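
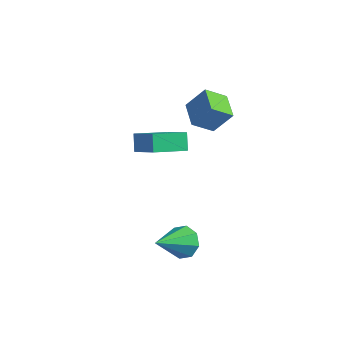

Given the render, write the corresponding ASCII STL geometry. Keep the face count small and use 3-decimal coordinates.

solid 
facet normal -0.494 -0.368 -0.788
outer loop
vertex -1.514 1.976 2.019
vertex -2.613 2.616 2.409
vertex -1.2 2.898 1.391
endloop
endfacet
facet normal 0.826 -0.481 -0.294
outer loop
vertex -0.547 3.384 2.431
vertex -1.514 1.976 2.019
vertex -1.2 2.898 1.391
endloop
endfacet
facet normal -0.494 -0.367 -0.788
outer loop
vertex -1.2 2.898 1.391
vertex -2.613 2.616 2.409
vertex -2.298 3.539 1.781
endloop
endfacet
facet normal 0.272 0.795 -0.542
outer loop
vertex -2.298 3.539 1.781
vertex -0.547 3.384 2.431
vertex -1.2 2.898 1.391
endloop
endfacet
facet normal -0.271 -0.796 0.542
outer loop
vertex -1.514 1.976 2.019
vertex -1.96 3.102 3.449
vertex -2.613 2.616 2.409
endloop
endfacet
facet normal 0.826 -0.481 -0.293
outer loop
vertex -0.862 2.461 3.059
vertex -1.514 1.976 2.019
vertex -0.547 3.384 2.431
endloop
endfacet
facet normal -0.272 -0.795 0.542
outer loop
vertex -0.862 2.461 3.059
vertex -1.96 3.102 3.449
vertex -1.514 1.976 2.019
endloop
endfacet
facet normal -0.826 0.482 0.293
outer loop
vertex -2.613 2.616 2.409
vertex -1.96 3.102 3.449
vertex -2.298 3.539 1.781
endloop
endfacet
facet normal 0.271 0.796 -0.541
outer loop
vertex -1.646 4.024 2.821
vertex -0.547 3.384 2.431
vertex -2.298 3.539 1.781
endloop
endfacet
facet normal -0.826 0.481 0.293
outer loop
vertex -2.298 3.539 1.781
vertex -1.96 3.102 3.449
vertex -1.646 4.024 2.821
endloop
endfacet
facet normal 0.494 0.368 0.788
outer loop
vertex -1.646 4.024 2.821
vertex -0.862 2.461 3.059
vertex -0.547 3.384 2.431
endloop
endfacet
facet normal 0.495 0.368 0.787
outer loop
vertex -1.96 3.102 3.449
vertex -0.862 2.461 3.059
vertex -1.646 4.024 2.821
endloop
endfacet
facet normal -0.886 0.078 -0.456
outer loop
vertex -4.22 1.149 0.503
vertex -3.874 2.722 0.099
vertex -3.831 0.857 -0.302
endloop
endfacet
facet normal -0.208 -0.947 0.243
outer loop
vertex -2.466 0.738 0.401
vertex -4.22 1.149 0.503
vertex -3.831 0.857 -0.302
endloop
endfacet
facet normal -0.887 0.078 -0.456
outer loop
vertex -3.831 0.857 -0.302
vertex -3.874 2.722 0.099
vertex -3.486 2.43 -0.706
endloop
endfacet
facet normal 0.414 -0.311 -0.856
outer loop
vertex -3.486 2.43 -0.706
vertex -2.466 0.738 0.401
vertex -3.831 0.857 -0.302
endloop
endfacet
facet normal -0.414 0.311 0.856
outer loop
vertex -4.22 1.149 0.503
vertex -2.509 2.603 0.802
vertex -3.874 2.722 0.099
endloop
endfacet
facet normal -0.208 -0.947 0.243
outer loop
vertex -2.854 1.03 1.206
vertex -4.22 1.149 0.503
vertex -2.466 0.738 0.401
endloop
endfacet
facet normal -0.413 0.311 0.856
outer loop
vertex -2.854 1.03 1.206
vertex -2.509 2.603 0.802
vertex -4.22 1.149 0.503
endloop
endfacet
facet normal 0.208 0.947 -0.243
outer loop
vertex -3.874 2.722 0.099
vertex -2.509 2.603 0.802
vertex -3.486 2.43 -0.706
endloop
endfacet
facet normal 0.413 -0.311 -0.856
outer loop
vertex -2.12 2.311 -0.003
vertex -2.466 0.738 0.401
vertex -3.486 2.43 -0.706
endloop
endfacet
facet normal 0.208 0.947 -0.243
outer loop
vertex -3.486 2.43 -0.706
vertex -2.509 2.603 0.802
vertex -2.12 2.311 -0.003
endloop
endfacet
facet normal 0.887 -0.078 0.456
outer loop
vertex -2.12 2.311 -0.003
vertex -2.854 1.03 1.206
vertex -2.466 0.738 0.401
endloop
endfacet
facet normal 0.886 -0.077 0.456
outer loop
vertex -2.509 2.603 0.802
vertex -2.854 1.03 1.206
vertex -2.12 2.311 -0.003
endloop
endfacet
facet normal -0.086 0.887 -0.455
outer loop
vertex 1.6 -0.739 -3.046
vertex 0.903 -0.597 -2.637
vertex 1.698 -0.449 -2.499
endloop
endfacet
facet normal 0.940 -0.342 0.013
outer loop
vertex 1.6 -0.739 -3.046
vertex 1.698 -0.449 -2.499
vertex 1.057 -2.183 -1.823
endloop
endfacet
facet normal -0.086 0.886 -0.455
outer loop
vertex 1.698 -0.449 -2.499
vertex 0.903 -0.597 -2.637
vertex 1.331 -0.245 -2.032
endloop
endfacet
facet normal 0.777 -0.042 0.629
outer loop
vertex 1.698 -0.449 -2.499
vertex 1.331 -0.245 -2.032
vertex 1.057 -2.183 -1.823
endloop
endfacet
facet normal -0.085 0.886 -0.455
outer loop
vertex 1.331 -0.245 -2.032
vertex 0.903 -0.597 -2.637
vertex 0.713 -0.247 -1.92
endloop
endfacet
facet normal 0.177 0.081 0.981
outer loop
vertex 1.331 -0.245 -2.032
vertex 0.713 -0.247 -1.92
vertex 1.057 -2.183 -1.823
endloop
endfacet
facet normal -0.085 0.886 -0.455
outer loop
vertex 0.713 -0.247 -1.92
vertex 0.903 -0.597 -2.637
vertex 0.207 -0.454 -2.228
endloop
endfacet
facet normal -0.505 -0.047 0.862
outer loop
vertex 0.713 -0.247 -1.92
vertex 0.207 -0.454 -2.228
vertex 1.057 -2.183 -1.823
endloop
endfacet
facet normal -0.085 0.886 -0.455
outer loop
vertex 0.207 -0.454 -2.228
vertex 0.903 -0.597 -2.637
vertex 0.109 -0.745 -2.776
endloop
endfacet
facet normal -0.873 -0.349 0.341
outer loop
vertex 0.207 -0.454 -2.228
vertex 0.109 -0.745 -2.776
vertex 1.057 -2.183 -1.823
endloop
endfacet
facet normal -0.085 0.886 -0.455
outer loop
vertex 0.109 -0.745 -2.776
vertex 0.903 -0.597 -2.637
vertex 0.476 -0.949 -3.242
endloop
endfacet
facet normal -0.709 -0.649 -0.274
outer loop
vertex 0.109 -0.745 -2.776
vertex 0.476 -0.949 -3.242
vertex 1.057 -2.183 -1.823
endloop
endfacet
facet normal -0.085 0.886 -0.455
outer loop
vertex 0.476 -0.949 -3.242
vertex 0.903 -0.597 -2.637
vertex 1.094 -0.947 -3.354
endloop
endfacet
facet normal -0.111 -0.772 -0.626
outer loop
vertex 0.476 -0.949 -3.242
vertex 1.094 -0.947 -3.354
vertex 1.057 -2.183 -1.823
endloop
endfacet
facet normal -0.087 0.886 -0.456
outer loop
vertex 1.094 -0.947 -3.354
vertex 0.903 -0.597 -2.637
vertex 1.6 -0.739 -3.046
endloop
endfacet
facet normal 0.573 -0.644 -0.506
outer loop
vertex 1.094 -0.947 -3.354
vertex 1.6 -0.739 -3.046
vertex 1.057 -2.183 -1.823
endloop
endfacet

endsolid


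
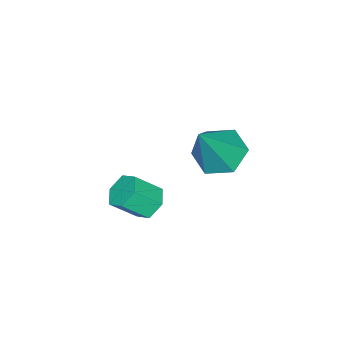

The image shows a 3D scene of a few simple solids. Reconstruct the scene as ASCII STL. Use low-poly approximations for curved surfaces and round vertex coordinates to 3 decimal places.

solid 
facet normal -0.552 0.055 -0.832
outer loop
vertex 2.08 1.651 2.337
vertex 1.59 0.859 2.609
vertex 1.277 1.738 2.875
endloop
endfacet
facet normal 0.299 0.906 0.301
outer loop
vertex 2.08 1.651 2.337
vertex 1.277 1.738 2.875
vertex 2.77 0.741 4.391
endloop
endfacet
facet normal -0.551 0.056 -0.833
outer loop
vertex 1.277 1.738 2.875
vertex 1.59 0.859 2.609
vertex 0.787 0.946 3.146
endloop
endfacet
facet normal -0.417 0.514 0.749
outer loop
vertex 1.277 1.738 2.875
vertex 0.787 0.946 3.146
vertex 2.77 0.741 4.391
endloop
endfacet
facet normal -0.551 0.054 -0.833
outer loop
vertex 0.787 0.946 3.146
vertex 1.59 0.859 2.609
vertex 1.101 0.067 2.881
endloop
endfacet
facet normal -0.515 -0.411 0.752
outer loop
vertex 0.787 0.946 3.146
vertex 1.101 0.067 2.881
vertex 2.77 0.741 4.391
endloop
endfacet
facet normal -0.551 0.055 -0.832
outer loop
vertex 1.101 0.067 2.881
vertex 1.59 0.859 2.609
vertex 1.903 -0.02 2.344
endloop
endfacet
facet normal 0.103 -0.946 0.308
outer loop
vertex 1.101 0.067 2.881
vertex 1.903 -0.02 2.344
vertex 2.77 0.741 4.391
endloop
endfacet
facet normal -0.551 0.055 -0.833
outer loop
vertex 1.903 -0.02 2.344
vertex 1.59 0.859 2.609
vertex 2.393 0.772 2.072
endloop
endfacet
facet normal 0.820 -0.555 -0.141
outer loop
vertex 1.903 -0.02 2.344
vertex 2.393 0.772 2.072
vertex 2.77 0.741 4.391
endloop
endfacet
facet normal -0.551 0.055 -0.833
outer loop
vertex 2.393 0.772 2.072
vertex 1.59 0.859 2.609
vertex 2.08 1.651 2.337
endloop
endfacet
facet normal 0.918 0.370 -0.144
outer loop
vertex 2.393 0.772 2.072
vertex 2.08 1.651 2.337
vertex 2.77 0.741 4.391
endloop
endfacet
facet normal -0.494 0.546 -0.676
outer loop
vertex 2.85 -1.522 -1.025
vertex 2.421 -1.289 -0.523
vertex 3.009 -0.94 -0.671
endloop
endfacet
facet normal 0.839 0.096 -0.535
outer loop
vertex 2.85 -1.522 -1.025
vertex 3.009 -0.94 -0.671
vertex 3.468 -2.204 -0.179
endloop
endfacet
facet normal 0.839 0.096 -0.535
outer loop
vertex 3.468 -2.204 -0.179
vertex 3.009 -0.94 -0.671
vertex 3.627 -1.621 0.175
endloop
endfacet
facet normal 0.495 -0.546 0.676
outer loop
vertex 3.468 -2.204 -0.179
vertex 3.627 -1.621 0.175
vertex 3.039 -1.971 0.323
endloop
endfacet
facet normal -0.494 0.546 -0.677
outer loop
vertex 3.009 -0.94 -0.671
vertex 2.421 -1.289 -0.523
vertex 2.58 -0.706 -0.169
endloop
endfacet
facet normal 0.617 0.769 0.169
outer loop
vertex 3.009 -0.94 -0.671
vertex 2.58 -0.706 -0.169
vertex 3.627 -1.621 0.175
endloop
endfacet
facet normal 0.616 0.769 0.170
outer loop
vertex 3.627 -1.621 0.175
vertex 2.58 -0.706 -0.169
vertex 3.198 -1.388 0.676
endloop
endfacet
facet normal 0.495 -0.545 0.677
outer loop
vertex 3.627 -1.621 0.175
vertex 3.198 -1.388 0.676
vertex 3.039 -1.971 0.323
endloop
endfacet
facet normal -0.495 0.546 -0.676
outer loop
vertex 2.58 -0.706 -0.169
vertex 2.421 -1.289 -0.523
vertex 1.992 -1.056 -0.021
endloop
endfacet
facet normal -0.223 0.673 0.706
outer loop
vertex 2.58 -0.706 -0.169
vertex 1.992 -1.056 -0.021
vertex 3.198 -1.388 0.676
endloop
endfacet
facet normal -0.222 0.673 0.705
outer loop
vertex 3.198 -1.388 0.676
vertex 1.992 -1.056 -0.021
vertex 2.61 -1.738 0.825
endloop
endfacet
facet normal 0.496 -0.545 0.676
outer loop
vertex 3.198 -1.388 0.676
vertex 2.61 -1.738 0.825
vertex 3.039 -1.971 0.323
endloop
endfacet
facet normal -0.495 0.546 -0.676
outer loop
vertex 1.992 -1.056 -0.021
vertex 2.421 -1.289 -0.523
vertex 1.833 -1.639 -0.375
endloop
endfacet
facet normal -0.839 -0.096 0.535
outer loop
vertex 1.992 -1.056 -0.021
vertex 1.833 -1.639 -0.375
vertex 2.61 -1.738 0.825
endloop
endfacet
facet normal -0.839 -0.096 0.535
outer loop
vertex 2.61 -1.738 0.825
vertex 1.833 -1.639 -0.375
vertex 2.451 -2.32 0.471
endloop
endfacet
facet normal 0.494 -0.546 0.676
outer loop
vertex 2.61 -1.738 0.825
vertex 2.451 -2.32 0.471
vertex 3.039 -1.971 0.323
endloop
endfacet
facet normal -0.495 0.545 -0.677
outer loop
vertex 1.833 -1.639 -0.375
vertex 2.421 -1.289 -0.523
vertex 2.262 -1.872 -0.876
endloop
endfacet
facet normal -0.616 -0.769 -0.169
outer loop
vertex 1.833 -1.639 -0.375
vertex 2.262 -1.872 -0.876
vertex 2.451 -2.32 0.471
endloop
endfacet
facet normal -0.617 -0.769 -0.169
outer loop
vertex 2.451 -2.32 0.471
vertex 2.262 -1.872 -0.876
vertex 2.88 -2.554 -0.031
endloop
endfacet
facet normal 0.494 -0.546 0.677
outer loop
vertex 2.451 -2.32 0.471
vertex 2.88 -2.554 -0.031
vertex 3.039 -1.971 0.323
endloop
endfacet
facet normal -0.496 0.545 -0.676
outer loop
vertex 2.262 -1.872 -0.876
vertex 2.421 -1.289 -0.523
vertex 2.85 -1.522 -1.025
endloop
endfacet
facet normal 0.222 -0.673 -0.706
outer loop
vertex 2.262 -1.872 -0.876
vertex 2.85 -1.522 -1.025
vertex 2.88 -2.554 -0.031
endloop
endfacet
facet normal 0.223 -0.673 -0.705
outer loop
vertex 2.88 -2.554 -0.031
vertex 2.85 -1.522 -1.025
vertex 3.468 -2.204 -0.179
endloop
endfacet
facet normal 0.495 -0.546 0.676
outer loop
vertex 2.88 -2.554 -0.031
vertex 3.468 -2.204 -0.179
vertex 3.039 -1.971 0.323
endloop
endfacet

endsolid


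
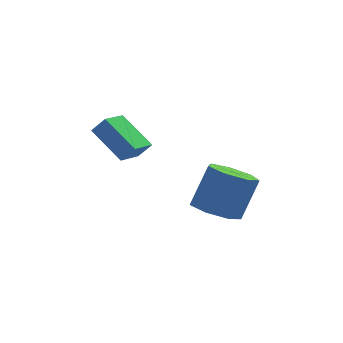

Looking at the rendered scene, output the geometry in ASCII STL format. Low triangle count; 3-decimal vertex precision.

solid 
facet normal -0.368 -0.304 -0.879
outer loop
vertex 3.997 0.072 -4.584
vertex 3.011 0.394 -4.283
vertex 3.776 0.957 -4.798
endloop
endfacet
facet normal 0.900 0.123 -0.419
outer loop
vertex 3.997 0.072 -4.584
vertex 3.776 0.957 -4.798
vertex 4.735 0.683 -2.817
endloop
endfacet
facet normal 0.900 0.123 -0.419
outer loop
vertex 4.735 0.683 -2.817
vertex 3.776 0.957 -4.798
vertex 4.514 1.568 -3.031
endloop
endfacet
facet normal 0.367 0.304 0.879
outer loop
vertex 4.735 0.683 -2.817
vertex 4.514 1.568 -3.031
vertex 3.749 1.006 -2.517
endloop
endfacet
facet normal -0.368 -0.304 -0.879
outer loop
vertex 3.776 0.957 -4.798
vertex 3.011 0.394 -4.283
vertex 2.979 1.419 -4.624
endloop
endfacet
facet normal 0.377 0.815 -0.439
outer loop
vertex 3.776 0.957 -4.798
vertex 2.979 1.419 -4.624
vertex 4.514 1.568 -3.031
endloop
endfacet
facet normal 0.377 0.815 -0.440
outer loop
vertex 4.514 1.568 -3.031
vertex 2.979 1.419 -4.624
vertex 3.717 2.03 -2.858
endloop
endfacet
facet normal 0.367 0.304 0.879
outer loop
vertex 4.514 1.568 -3.031
vertex 3.717 2.03 -2.858
vertex 3.749 1.006 -2.517
endloop
endfacet
facet normal -0.367 -0.304 -0.879
outer loop
vertex 2.979 1.419 -4.624
vertex 3.011 0.394 -4.283
vertex 2.206 1.109 -4.194
endloop
endfacet
facet normal -0.430 0.893 -0.129
outer loop
vertex 2.979 1.419 -4.624
vertex 2.206 1.109 -4.194
vertex 3.717 2.03 -2.858
endloop
endfacet
facet normal -0.430 0.893 -0.129
outer loop
vertex 3.717 2.03 -2.858
vertex 2.206 1.109 -4.194
vertex 2.944 1.72 -2.427
endloop
endfacet
facet normal 0.368 0.304 0.879
outer loop
vertex 3.717 2.03 -2.858
vertex 2.944 1.72 -2.427
vertex 3.749 1.006 -2.517
endloop
endfacet
facet normal -0.367 -0.304 -0.879
outer loop
vertex 2.206 1.109 -4.194
vertex 3.011 0.394 -4.283
vertex 2.039 0.261 -3.831
endloop
endfacet
facet normal -0.913 0.299 0.278
outer loop
vertex 2.206 1.109 -4.194
vertex 2.039 0.261 -3.831
vertex 2.944 1.72 -2.427
endloop
endfacet
facet normal -0.913 0.298 0.279
outer loop
vertex 2.944 1.72 -2.427
vertex 2.039 0.261 -3.831
vertex 2.778 0.872 -2.064
endloop
endfacet
facet normal 0.368 0.304 0.879
outer loop
vertex 2.944 1.72 -2.427
vertex 2.778 0.872 -2.064
vertex 3.749 1.006 -2.517
endloop
endfacet
facet normal -0.367 -0.304 -0.879
outer loop
vertex 2.039 0.261 -3.831
vertex 3.011 0.394 -4.283
vertex 2.604 -0.486 -3.809
endloop
endfacet
facet normal -0.708 -0.521 0.476
outer loop
vertex 2.039 0.261 -3.831
vertex 2.604 -0.486 -3.809
vertex 2.778 0.872 -2.064
endloop
endfacet
facet normal -0.708 -0.521 0.476
outer loop
vertex 2.778 0.872 -2.064
vertex 2.604 -0.486 -3.809
vertex 3.343 0.125 -2.042
endloop
endfacet
facet normal 0.368 0.304 0.879
outer loop
vertex 2.778 0.872 -2.064
vertex 3.343 0.125 -2.042
vertex 3.749 1.006 -2.517
endloop
endfacet
facet normal -0.367 -0.304 -0.879
outer loop
vertex 2.604 -0.486 -3.809
vertex 3.011 0.394 -4.283
vertex 3.475 -0.57 -4.144
endloop
endfacet
facet normal 0.030 -0.948 0.315
outer loop
vertex 2.604 -0.486 -3.809
vertex 3.475 -0.57 -4.144
vertex 3.343 0.125 -2.042
endloop
endfacet
facet normal 0.030 -0.948 0.315
outer loop
vertex 3.343 0.125 -2.042
vertex 3.475 -0.57 -4.144
vertex 4.214 0.041 -2.377
endloop
endfacet
facet normal 0.367 0.305 0.879
outer loop
vertex 3.343 0.125 -2.042
vertex 4.214 0.041 -2.377
vertex 3.749 1.006 -2.517
endloop
endfacet
facet normal -0.368 -0.304 -0.879
outer loop
vertex 3.475 -0.57 -4.144
vertex 3.011 0.394 -4.283
vertex 3.997 0.072 -4.584
endloop
endfacet
facet normal 0.745 -0.662 -0.083
outer loop
vertex 3.475 -0.57 -4.144
vertex 3.997 0.072 -4.584
vertex 4.214 0.041 -2.377
endloop
endfacet
facet normal 0.745 -0.661 -0.083
outer loop
vertex 4.214 0.041 -2.377
vertex 3.997 0.072 -4.584
vertex 4.735 0.683 -2.817
endloop
endfacet
facet normal 0.367 0.304 0.879
outer loop
vertex 4.214 0.041 -2.377
vertex 4.735 0.683 -2.817
vertex 3.749 1.006 -2.517
endloop
endfacet
facet normal -0.528 -0.797 0.293
outer loop
vertex -0.057 -0.6 -0.182
vertex -1.132 0.492 0.855
vertex -0.584 -0.493 -0.84
endloop
endfacet
facet normal 0.580 -0.590 -0.561
outer loop
vertex 0.092 0.528 -1.215
vertex -0.057 -0.6 -0.182
vertex -0.584 -0.493 -0.84
endloop
endfacet
facet normal -0.528 -0.797 0.293
outer loop
vertex -0.584 -0.493 -0.84
vertex -1.132 0.492 0.855
vertex -1.659 0.599 0.196
endloop
endfacet
facet normal -0.619 0.125 -0.775
outer loop
vertex -1.659 0.599 0.196
vertex 0.092 0.528 -1.215
vertex -0.584 -0.493 -0.84
endloop
endfacet
facet normal 0.620 -0.126 0.775
outer loop
vertex -0.057 -0.6 -0.182
vertex -0.456 1.513 0.48
vertex -1.132 0.492 0.855
endloop
endfacet
facet normal 0.581 -0.590 -0.561
outer loop
vertex 0.619 0.421 -0.556
vertex -0.057 -0.6 -0.182
vertex 0.092 0.528 -1.215
endloop
endfacet
facet normal 0.619 -0.126 0.775
outer loop
vertex 0.619 0.421 -0.556
vertex -0.456 1.513 0.48
vertex -0.057 -0.6 -0.182
endloop
endfacet
facet normal -0.581 0.590 0.560
outer loop
vertex -1.132 0.492 0.855
vertex -0.456 1.513 0.48
vertex -1.659 0.599 0.196
endloop
endfacet
facet normal -0.619 0.126 -0.775
outer loop
vertex -0.983 1.62 -0.178
vertex 0.092 0.528 -1.215
vertex -1.659 0.599 0.196
endloop
endfacet
facet normal -0.581 0.590 0.561
outer loop
vertex -1.659 0.599 0.196
vertex -0.456 1.513 0.48
vertex -0.983 1.62 -0.178
endloop
endfacet
facet normal 0.528 0.797 -0.293
outer loop
vertex -0.983 1.62 -0.178
vertex 0.619 0.421 -0.556
vertex 0.092 0.528 -1.215
endloop
endfacet
facet normal 0.528 0.797 -0.293
outer loop
vertex -0.456 1.513 0.48
vertex 0.619 0.421 -0.556
vertex -0.983 1.62 -0.178
endloop
endfacet

endsolid


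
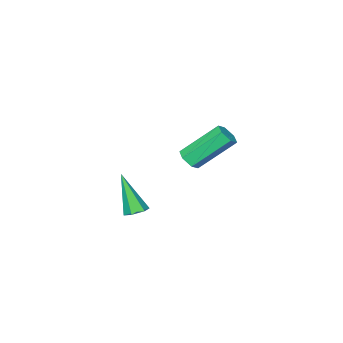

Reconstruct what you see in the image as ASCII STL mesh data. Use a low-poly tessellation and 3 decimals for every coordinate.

solid 
facet normal -0.022 0.476 -0.879
outer loop
vertex 3.348 0.991 -3.509
vertex 2.908 0.727 -3.641
vertex 2.873 1.191 -3.389
endloop
endfacet
facet normal 0.434 0.665 0.609
outer loop
vertex 3.348 0.991 -3.509
vertex 2.873 1.191 -3.389
vertex 2.952 -0.207 -1.919
endloop
endfacet
facet normal -0.022 0.476 -0.879
outer loop
vertex 2.873 1.191 -3.389
vertex 2.908 0.727 -3.641
vertex 2.433 0.927 -3.521
endloop
endfacet
facet normal -0.537 0.597 0.596
outer loop
vertex 2.873 1.191 -3.389
vertex 2.433 0.927 -3.521
vertex 2.952 -0.207 -1.919
endloop
endfacet
facet normal -0.021 0.477 -0.879
outer loop
vertex 2.433 0.927 -3.521
vertex 2.908 0.727 -3.641
vertex 2.468 0.462 -3.774
endloop
endfacet
facet normal -0.966 -0.175 0.189
outer loop
vertex 2.433 0.927 -3.521
vertex 2.468 0.462 -3.774
vertex 2.952 -0.207 -1.919
endloop
endfacet
facet normal -0.021 0.477 -0.879
outer loop
vertex 2.468 0.462 -3.774
vertex 2.908 0.727 -3.641
vertex 2.944 0.262 -3.894
endloop
endfacet
facet normal -0.423 -0.882 -0.208
outer loop
vertex 2.468 0.462 -3.774
vertex 2.944 0.262 -3.894
vertex 2.952 -0.207 -1.919
endloop
endfacet
facet normal -0.022 0.476 -0.879
outer loop
vertex 2.944 0.262 -3.894
vertex 2.908 0.727 -3.641
vertex 3.384 0.526 -3.762
endloop
endfacet
facet normal 0.547 -0.814 -0.196
outer loop
vertex 2.944 0.262 -3.894
vertex 3.384 0.526 -3.762
vertex 2.952 -0.207 -1.919
endloop
endfacet
facet normal -0.022 0.476 -0.879
outer loop
vertex 3.384 0.526 -3.762
vertex 2.908 0.727 -3.641
vertex 3.348 0.991 -3.509
endloop
endfacet
facet normal 0.976 -0.040 0.213
outer loop
vertex 3.384 0.526 -3.762
vertex 3.348 0.991 -3.509
vertex 2.952 -0.207 -1.919
endloop
endfacet
facet normal 0.617 -0.404 -0.675
outer loop
vertex -1.105 -1.505 -3.082
vertex -1.56 -1.649 -3.412
vertex -1.301 -1.134 -3.483
endloop
endfacet
facet normal 0.711 0.654 0.258
outer loop
vertex -1.105 -1.505 -3.082
vertex -1.301 -1.134 -3.483
vertex -2.445 -0.627 -1.618
endloop
endfacet
facet normal 0.710 0.655 0.257
outer loop
vertex -2.445 -0.627 -1.618
vertex -1.301 -1.134 -3.483
vertex -2.641 -0.257 -2.019
endloop
endfacet
facet normal -0.617 0.404 0.675
outer loop
vertex -2.445 -0.627 -1.618
vertex -2.641 -0.257 -2.019
vertex -2.9 -0.771 -1.948
endloop
endfacet
facet normal 0.618 -0.404 -0.675
outer loop
vertex -1.301 -1.134 -3.483
vertex -1.56 -1.649 -3.412
vertex -1.756 -1.279 -3.813
endloop
endfacet
facet normal 0.061 0.880 -0.471
outer loop
vertex -1.301 -1.134 -3.483
vertex -1.756 -1.279 -3.813
vertex -2.641 -0.257 -2.019
endloop
endfacet
facet normal 0.063 0.880 -0.470
outer loop
vertex -2.641 -0.257 -2.019
vertex -1.756 -1.279 -3.813
vertex -3.096 -0.401 -2.349
endloop
endfacet
facet normal -0.617 0.404 0.675
outer loop
vertex -2.641 -0.257 -2.019
vertex -3.096 -0.401 -2.349
vertex -2.9 -0.771 -1.948
endloop
endfacet
facet normal 0.617 -0.404 -0.675
outer loop
vertex -1.756 -1.279 -3.813
vertex -1.56 -1.649 -3.412
vertex -2.015 -1.793 -3.742
endloop
endfacet
facet normal -0.647 0.226 -0.728
outer loop
vertex -1.756 -1.279 -3.813
vertex -2.015 -1.793 -3.742
vertex -3.096 -0.401 -2.349
endloop
endfacet
facet normal -0.647 0.226 -0.728
outer loop
vertex -3.096 -0.401 -2.349
vertex -2.015 -1.793 -3.742
vertex -3.355 -0.915 -2.278
endloop
endfacet
facet normal -0.617 0.404 0.675
outer loop
vertex -3.096 -0.401 -2.349
vertex -3.355 -0.915 -2.278
vertex -2.9 -0.771 -1.948
endloop
endfacet
facet normal 0.617 -0.404 -0.675
outer loop
vertex -2.015 -1.793 -3.742
vertex -1.56 -1.649 -3.412
vertex -1.819 -2.163 -3.341
endloop
endfacet
facet normal -0.710 -0.655 -0.257
outer loop
vertex -2.015 -1.793 -3.742
vertex -1.819 -2.163 -3.341
vertex -3.355 -0.915 -2.278
endloop
endfacet
facet normal -0.711 -0.655 -0.258
outer loop
vertex -3.355 -0.915 -2.278
vertex -1.819 -2.163 -3.341
vertex -3.159 -1.286 -1.877
endloop
endfacet
facet normal -0.617 0.404 0.675
outer loop
vertex -3.355 -0.915 -2.278
vertex -3.159 -1.286 -1.877
vertex -2.9 -0.771 -1.948
endloop
endfacet
facet normal 0.617 -0.404 -0.675
outer loop
vertex -1.819 -2.163 -3.341
vertex -1.56 -1.649 -3.412
vertex -1.364 -2.019 -3.011
endloop
endfacet
facet normal -0.062 -0.880 0.470
outer loop
vertex -1.819 -2.163 -3.341
vertex -1.364 -2.019 -3.011
vertex -3.159 -1.286 -1.877
endloop
endfacet
facet normal -0.061 -0.880 0.471
outer loop
vertex -3.159 -1.286 -1.877
vertex -1.364 -2.019 -3.011
vertex -2.704 -1.141 -1.547
endloop
endfacet
facet normal -0.618 0.404 0.675
outer loop
vertex -3.159 -1.286 -1.877
vertex -2.704 -1.141 -1.547
vertex -2.9 -0.771 -1.948
endloop
endfacet
facet normal 0.617 -0.404 -0.675
outer loop
vertex -1.364 -2.019 -3.011
vertex -1.56 -1.649 -3.412
vertex -1.105 -1.505 -3.082
endloop
endfacet
facet normal 0.647 -0.226 0.728
outer loop
vertex -1.364 -2.019 -3.011
vertex -1.105 -1.505 -3.082
vertex -2.704 -1.141 -1.547
endloop
endfacet
facet normal 0.647 -0.226 0.728
outer loop
vertex -2.704 -1.141 -1.547
vertex -1.105 -1.505 -3.082
vertex -2.445 -0.627 -1.618
endloop
endfacet
facet normal -0.617 0.404 0.675
outer loop
vertex -2.704 -1.141 -1.547
vertex -2.445 -0.627 -1.618
vertex -2.9 -0.771 -1.948
endloop
endfacet

endsolid


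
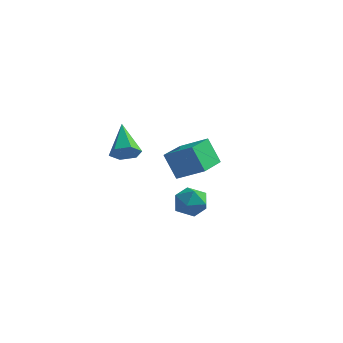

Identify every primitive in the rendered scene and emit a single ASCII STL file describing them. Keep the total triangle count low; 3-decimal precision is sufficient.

solid 
facet normal -0.925 -0.379 -0.014
outer loop
vertex 0.938 -2.164 1.825
vertex 1.268 -2.962 1.597
vertex 1.168 -2.75 2.459
endloop
endfacet
facet normal -0.875 0.153 0.459
outer loop
vertex 0.938 -2.164 1.825
vertex 1.168 -2.75 2.459
vertex 1.37 -1.885 2.556
endloop
endfacet
facet normal -0.664 0.740 0.110
outer loop
vertex 0.938 -2.164 1.825
vertex 1.37 -1.885 2.556
vertex 1.596 -1.563 1.753
endloop
endfacet
facet normal -0.584 0.570 -0.578
outer loop
vertex 0.938 -2.164 1.825
vertex 1.596 -1.563 1.753
vertex 1.533 -2.229 1.16
endloop
endfacet
facet normal -0.746 -0.121 -0.655
outer loop
vertex 0.938 -2.164 1.825
vertex 1.533 -2.229 1.16
vertex 1.268 -2.962 1.597
endloop
endfacet
facet normal -0.368 -0.018 0.930
outer loop
vertex 1.37 -1.885 2.556
vertex 1.168 -2.75 2.459
vertex 1.967 -2.511 2.78
endloop
endfacet
facet normal -0.449 -0.878 0.164
outer loop
vertex 1.168 -2.75 2.459
vertex 1.268 -2.962 1.597
vertex 1.904 -3.177 2.187
endloop
endfacet
facet normal -0.158 -0.463 -0.872
outer loop
vertex 1.268 -2.962 1.597
vertex 1.533 -2.229 1.16
vertex 2.13 -2.855 1.384
endloop
endfacet
facet normal 0.104 0.656 -0.748
outer loop
vertex 1.533 -2.229 1.16
vertex 1.596 -1.563 1.753
vertex 2.332 -1.99 1.481
endloop
endfacet
facet normal -0.025 0.930 0.366
outer loop
vertex 1.596 -1.563 1.753
vertex 1.37 -1.885 2.556
vertex 2.232 -1.778 2.343
endloop
endfacet
facet normal 0.584 -0.570 0.578
outer loop
vertex 2.562 -2.576 2.115
vertex 1.967 -2.511 2.78
vertex 1.904 -3.177 2.187
endloop
endfacet
facet normal 0.664 -0.740 -0.110
outer loop
vertex 2.562 -2.576 2.115
vertex 1.904 -3.177 2.187
vertex 2.13 -2.855 1.384
endloop
endfacet
facet normal 0.875 -0.153 -0.459
outer loop
vertex 2.562 -2.576 2.115
vertex 2.13 -2.855 1.384
vertex 2.332 -1.99 1.481
endloop
endfacet
facet normal 0.925 0.379 0.014
outer loop
vertex 2.562 -2.576 2.115
vertex 2.332 -1.99 1.481
vertex 2.232 -1.778 2.343
endloop
endfacet
facet normal 0.746 0.121 0.655
outer loop
vertex 2.562 -2.576 2.115
vertex 2.232 -1.778 2.343
vertex 1.967 -2.511 2.78
endloop
endfacet
facet normal -0.104 -0.656 0.748
outer loop
vertex 1.904 -3.177 2.187
vertex 1.967 -2.511 2.78
vertex 1.168 -2.75 2.459
endloop
endfacet
facet normal 0.025 -0.930 -0.366
outer loop
vertex 2.13 -2.855 1.384
vertex 1.904 -3.177 2.187
vertex 1.268 -2.962 1.597
endloop
endfacet
facet normal 0.368 0.018 -0.930
outer loop
vertex 2.332 -1.99 1.481
vertex 2.13 -2.855 1.384
vertex 1.533 -2.229 1.16
endloop
endfacet
facet normal 0.449 0.878 -0.164
outer loop
vertex 2.232 -1.778 2.343
vertex 2.332 -1.99 1.481
vertex 1.596 -1.563 1.753
endloop
endfacet
facet normal 0.158 0.463 0.872
outer loop
vertex 1.967 -2.511 2.78
vertex 2.232 -1.778 2.343
vertex 1.37 -1.885 2.556
endloop
endfacet
facet normal -0.486 0.130 0.864
outer loop
vertex -0.435 2.772 2.515
vertex -0.381 4.575 2.274
vertex -1.876 2.708 1.714
endloop
endfacet
facet normal -0.030 -0.991 0.133
outer loop
vertex -1.119 2.505 0.366
vertex -0.435 2.772 2.515
vertex -1.876 2.708 1.714
endloop
endfacet
facet normal -0.485 0.129 0.865
outer loop
vertex -1.876 2.708 1.714
vertex -0.381 4.575 2.274
vertex -1.823 4.511 1.474
endloop
endfacet
facet normal -0.874 -0.039 -0.485
outer loop
vertex -1.823 4.511 1.474
vertex -1.119 2.505 0.366
vertex -1.876 2.708 1.714
endloop
endfacet
facet normal 0.874 0.039 0.485
outer loop
vertex -0.435 2.772 2.515
vertex 0.376 4.372 0.926
vertex -0.381 4.575 2.274
endloop
endfacet
facet normal -0.030 -0.991 0.132
outer loop
vertex 0.323 2.569 1.166
vertex -0.435 2.772 2.515
vertex -1.119 2.505 0.366
endloop
endfacet
facet normal 0.874 0.039 0.485
outer loop
vertex 0.323 2.569 1.166
vertex 0.376 4.372 0.926
vertex -0.435 2.772 2.515
endloop
endfacet
facet normal 0.030 0.991 -0.133
outer loop
vertex -0.381 4.575 2.274
vertex 0.376 4.372 0.926
vertex -1.823 4.511 1.474
endloop
endfacet
facet normal -0.874 -0.039 -0.485
outer loop
vertex -1.065 4.308 0.125
vertex -1.119 2.505 0.366
vertex -1.823 4.511 1.474
endloop
endfacet
facet normal 0.030 0.991 -0.132
outer loop
vertex -1.823 4.511 1.474
vertex 0.376 4.372 0.926
vertex -1.065 4.308 0.125
endloop
endfacet
facet normal 0.485 -0.130 -0.865
outer loop
vertex -1.065 4.308 0.125
vertex 0.323 2.569 1.166
vertex -1.119 2.505 0.366
endloop
endfacet
facet normal 0.486 -0.129 -0.864
outer loop
vertex 0.376 4.372 0.926
vertex 0.323 2.569 1.166
vertex -1.065 4.308 0.125
endloop
endfacet
facet normal 0.428 -0.709 -0.561
outer loop
vertex -1.675 -0.116 3.374
vertex -2.376 -0.422 3.225
vertex -2.083 0.127 2.755
endloop
endfacet
facet normal 0.559 0.828 -0.044
outer loop
vertex -1.675 -0.116 3.374
vertex -2.083 0.127 2.755
vertex -3.224 0.982 4.335
endloop
endfacet
facet normal 0.428 -0.709 -0.561
outer loop
vertex -2.083 0.127 2.755
vertex -2.376 -0.422 3.225
vertex -2.784 -0.179 2.606
endloop
endfacet
facet normal -0.218 0.784 -0.582
outer loop
vertex -2.083 0.127 2.755
vertex -2.784 -0.179 2.606
vertex -3.224 0.982 4.335
endloop
endfacet
facet normal 0.428 -0.709 -0.560
outer loop
vertex -2.784 -0.179 2.606
vertex -2.376 -0.422 3.225
vertex -3.078 -0.728 3.076
endloop
endfacet
facet normal -0.916 0.185 -0.357
outer loop
vertex -2.784 -0.179 2.606
vertex -3.078 -0.728 3.076
vertex -3.224 0.982 4.335
endloop
endfacet
facet normal 0.428 -0.709 -0.560
outer loop
vertex -3.078 -0.728 3.076
vertex -2.376 -0.422 3.225
vertex -2.67 -0.971 3.695
endloop
endfacet
facet normal -0.836 -0.370 0.406
outer loop
vertex -3.078 -0.728 3.076
vertex -2.67 -0.971 3.695
vertex -3.224 0.982 4.335
endloop
endfacet
facet normal 0.428 -0.709 -0.560
outer loop
vertex -2.67 -0.971 3.695
vertex -2.376 -0.422 3.225
vertex -1.968 -0.665 3.844
endloop
endfacet
facet normal -0.058 -0.326 0.944
outer loop
vertex -2.67 -0.971 3.695
vertex -1.968 -0.665 3.844
vertex -3.224 0.982 4.335
endloop
endfacet
facet normal 0.428 -0.709 -0.561
outer loop
vertex -1.968 -0.665 3.844
vertex -2.376 -0.422 3.225
vertex -1.675 -0.116 3.374
endloop
endfacet
facet normal 0.640 0.274 0.718
outer loop
vertex -1.968 -0.665 3.844
vertex -1.675 -0.116 3.374
vertex -3.224 0.982 4.335
endloop
endfacet

endsolid


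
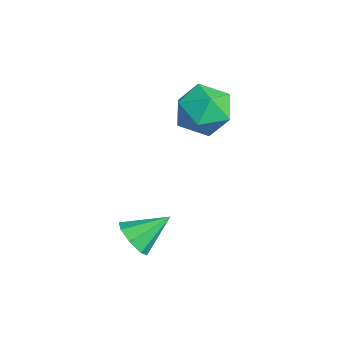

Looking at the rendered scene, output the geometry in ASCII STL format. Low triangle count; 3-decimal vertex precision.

solid 
facet normal -0.027 -0.841 -0.541
outer loop
vertex 1.849 -3.445 -3.125
vertex 1.32 -3.765 -2.602
vertex 1.261 -3.326 -3.281
endloop
endfacet
facet normal 0.296 0.821 -0.489
outer loop
vertex 1.849 -3.445 -3.125
vertex 1.261 -3.326 -3.281
vertex 1.36 -2.455 -1.758
endloop
endfacet
facet normal -0.026 -0.841 -0.541
outer loop
vertex 1.261 -3.326 -3.281
vertex 1.32 -3.765 -2.602
vertex 0.707 -3.465 -3.039
endloop
endfacet
facet normal -0.394 0.809 -0.437
outer loop
vertex 1.261 -3.326 -3.281
vertex 0.707 -3.465 -3.039
vertex 1.36 -2.455 -1.758
endloop
endfacet
facet normal -0.026 -0.841 -0.541
outer loop
vertex 0.707 -3.465 -3.039
vertex 1.32 -3.765 -2.602
vertex 0.512 -3.779 -2.542
endloop
endfacet
facet normal -0.844 0.536 0.008
outer loop
vertex 0.707 -3.465 -3.039
vertex 0.512 -3.779 -2.542
vertex 1.36 -2.455 -1.758
endloop
endfacet
facet normal -0.026 -0.840 -0.542
outer loop
vertex 0.512 -3.779 -2.542
vertex 1.32 -3.765 -2.602
vertex 0.79 -4.086 -2.08
endloop
endfacet
facet normal -0.794 0.162 0.586
outer loop
vertex 0.512 -3.779 -2.542
vertex 0.79 -4.086 -2.08
vertex 1.36 -2.455 -1.758
endloop
endfacet
facet normal -0.025 -0.840 -0.542
outer loop
vertex 0.79 -4.086 -2.08
vertex 1.32 -3.765 -2.602
vertex 1.378 -4.204 -1.924
endloop
endfacet
facet normal -0.273 -0.094 0.957
outer loop
vertex 0.79 -4.086 -2.08
vertex 1.378 -4.204 -1.924
vertex 1.36 -2.455 -1.758
endloop
endfacet
facet normal -0.027 -0.840 -0.542
outer loop
vertex 1.378 -4.204 -1.924
vertex 1.32 -3.765 -2.602
vertex 1.932 -4.066 -2.166
endloop
endfacet
facet normal 0.416 -0.082 0.906
outer loop
vertex 1.378 -4.204 -1.924
vertex 1.932 -4.066 -2.166
vertex 1.36 -2.455 -1.758
endloop
endfacet
facet normal -0.026 -0.840 -0.543
outer loop
vertex 1.932 -4.066 -2.166
vertex 1.32 -3.765 -2.602
vertex 2.127 -3.751 -2.663
endloop
endfacet
facet normal 0.867 0.191 0.461
outer loop
vertex 1.932 -4.066 -2.166
vertex 2.127 -3.751 -2.663
vertex 1.36 -2.455 -1.758
endloop
endfacet
facet normal -0.026 -0.841 -0.541
outer loop
vertex 2.127 -3.751 -2.663
vertex 1.32 -3.765 -2.602
vertex 1.849 -3.445 -3.125
endloop
endfacet
facet normal 0.817 0.565 -0.117
outer loop
vertex 2.127 -3.751 -2.663
vertex 1.849 -3.445 -3.125
vertex 1.36 -2.455 -1.758
endloop
endfacet
facet normal 0.587 0.570 -0.574
outer loop
vertex -2.036 0.16 -0.803
vertex -2.677 1.136 -0.489
vertex -1.716 0.807 0.167
endloop
endfacet
facet normal 0.948 0.009 -0.319
outer loop
vertex -2.036 0.16 -0.803
vertex -1.716 0.807 0.167
vertex -1.69 -0.401 0.211
endloop
endfacet
facet normal 0.613 -0.584 -0.532
outer loop
vertex -2.036 0.16 -0.803
vertex -1.69 -0.401 0.211
vertex -2.634 -0.819 -0.418
endloop
endfacet
facet normal 0.046 -0.390 -0.920
outer loop
vertex -2.036 0.16 -0.803
vertex -2.634 -0.819 -0.418
vertex -3.244 0.131 -0.851
endloop
endfacet
facet normal 0.030 0.324 -0.946
outer loop
vertex -2.036 0.16 -0.803
vertex -3.244 0.131 -0.851
vertex -2.677 1.136 -0.489
endloop
endfacet
facet normal 0.919 0.034 0.393
outer loop
vertex -1.69 -0.401 0.211
vertex -1.716 0.807 0.167
vertex -2.116 0.229 1.151
endloop
endfacet
facet normal 0.336 0.942 -0.020
outer loop
vertex -1.716 0.807 0.167
vertex -2.677 1.136 -0.489
vertex -2.726 1.179 0.718
endloop
endfacet
facet normal -0.566 0.543 -0.620
outer loop
vertex -2.677 1.136 -0.489
vertex -3.244 0.131 -0.851
vertex -3.67 0.761 0.089
endloop
endfacet
facet normal -0.541 -0.611 -0.579
outer loop
vertex -3.244 0.131 -0.851
vertex -2.634 -0.819 -0.418
vertex -3.644 -0.447 0.133
endloop
endfacet
facet normal 0.377 -0.925 0.048
outer loop
vertex -2.634 -0.819 -0.418
vertex -1.69 -0.401 0.211
vertex -2.683 -0.776 0.789
endloop
endfacet
facet normal -0.046 0.390 0.920
outer loop
vertex -3.324 0.2 1.103
vertex -2.116 0.229 1.151
vertex -2.726 1.179 0.718
endloop
endfacet
facet normal -0.613 0.584 0.532
outer loop
vertex -3.324 0.2 1.103
vertex -2.726 1.179 0.718
vertex -3.67 0.761 0.089
endloop
endfacet
facet normal -0.948 -0.009 0.319
outer loop
vertex -3.324 0.2 1.103
vertex -3.67 0.761 0.089
vertex -3.644 -0.447 0.133
endloop
endfacet
facet normal -0.587 -0.570 0.574
outer loop
vertex -3.324 0.2 1.103
vertex -3.644 -0.447 0.133
vertex -2.683 -0.776 0.789
endloop
endfacet
facet normal -0.030 -0.324 0.946
outer loop
vertex -3.324 0.2 1.103
vertex -2.683 -0.776 0.789
vertex -2.116 0.229 1.151
endloop
endfacet
facet normal 0.541 0.611 0.579
outer loop
vertex -2.726 1.179 0.718
vertex -2.116 0.229 1.151
vertex -1.716 0.807 0.167
endloop
endfacet
facet normal -0.377 0.925 -0.048
outer loop
vertex -3.67 0.761 0.089
vertex -2.726 1.179 0.718
vertex -2.677 1.136 -0.489
endloop
endfacet
facet normal -0.919 -0.034 -0.393
outer loop
vertex -3.644 -0.447 0.133
vertex -3.67 0.761 0.089
vertex -3.244 0.131 -0.851
endloop
endfacet
facet normal -0.336 -0.942 0.020
outer loop
vertex -2.683 -0.776 0.789
vertex -3.644 -0.447 0.133
vertex -2.634 -0.819 -0.418
endloop
endfacet
facet normal 0.566 -0.543 0.620
outer loop
vertex -2.116 0.229 1.151
vertex -2.683 -0.776 0.789
vertex -1.69 -0.401 0.211
endloop
endfacet

endsolid


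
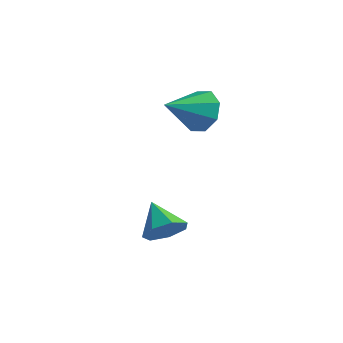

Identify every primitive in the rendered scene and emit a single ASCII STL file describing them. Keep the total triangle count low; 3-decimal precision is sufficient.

solid 
facet normal 0.738 -0.272 -0.618
outer loop
vertex 0.736 -0.673 0.266
vertex 0.332 -1.058 -0.047
vertex 0.465 -0.442 -0.159
endloop
endfacet
facet normal 0.067 0.894 0.443
outer loop
vertex 0.736 -0.673 0.266
vertex 0.465 -0.442 -0.159
vertex -0.472 -0.762 0.627
endloop
endfacet
facet normal 0.737 -0.272 -0.619
outer loop
vertex 0.465 -0.442 -0.159
vertex 0.332 -1.058 -0.047
vertex 0.093 -0.674 -0.5
endloop
endfacet
facet normal -0.426 0.893 -0.144
outer loop
vertex 0.465 -0.442 -0.159
vertex 0.093 -0.674 -0.5
vertex -0.472 -0.762 0.627
endloop
endfacet
facet normal 0.737 -0.272 -0.619
outer loop
vertex 0.093 -0.674 -0.5
vertex 0.332 -1.058 -0.047
vertex -0.099 -1.195 -0.5
endloop
endfacet
facet normal -0.858 0.316 -0.405
outer loop
vertex 0.093 -0.674 -0.5
vertex -0.099 -1.195 -0.5
vertex -0.472 -0.762 0.627
endloop
endfacet
facet normal 0.737 -0.271 -0.619
outer loop
vertex -0.099 -1.195 -0.5
vertex 0.332 -1.058 -0.047
vertex 0.034 -1.613 -0.159
endloop
endfacet
facet normal -0.903 -0.404 -0.144
outer loop
vertex -0.099 -1.195 -0.5
vertex 0.034 -1.613 -0.159
vertex -0.472 -0.762 0.627
endloop
endfacet
facet normal 0.737 -0.271 -0.619
outer loop
vertex 0.034 -1.613 -0.159
vertex 0.332 -1.058 -0.047
vertex 0.391 -1.613 0.266
endloop
endfacet
facet normal -0.528 -0.724 0.444
outer loop
vertex 0.034 -1.613 -0.159
vertex 0.391 -1.613 0.266
vertex -0.472 -0.762 0.627
endloop
endfacet
facet normal 0.738 -0.270 -0.618
outer loop
vertex 0.391 -1.613 0.266
vertex 0.332 -1.058 -0.047
vertex 0.703 -1.195 0.456
endloop
endfacet
facet normal -0.016 -0.404 0.915
outer loop
vertex 0.391 -1.613 0.266
vertex 0.703 -1.195 0.456
vertex -0.472 -0.762 0.627
endloop
endfacet
facet normal 0.738 -0.272 -0.618
outer loop
vertex 0.703 -1.195 0.456
vertex 0.332 -1.058 -0.047
vertex 0.736 -0.673 0.266
endloop
endfacet
facet normal 0.250 0.317 0.915
outer loop
vertex 0.703 -1.195 0.456
vertex 0.736 -0.673 0.266
vertex -0.472 -0.762 0.627
endloop
endfacet
facet normal 0.170 0.897 -0.408
outer loop
vertex -0.255 1.035 2.69
vertex -0.699 1.348 3.193
vertex 0.024 1.194 3.156
endloop
endfacet
facet normal 0.678 -0.717 -0.161
outer loop
vertex -0.255 1.035 2.69
vertex 0.024 1.194 3.156
vertex -0.921 0.172 3.727
endloop
endfacet
facet normal 0.170 0.897 -0.408
outer loop
vertex 0.024 1.194 3.156
vertex -0.699 1.348 3.193
vertex -0.12 1.443 3.644
endloop
endfacet
facet normal 0.766 -0.453 0.457
outer loop
vertex 0.024 1.194 3.156
vertex -0.12 1.443 3.644
vertex -0.921 0.172 3.727
endloop
endfacet
facet normal 0.170 0.897 -0.408
outer loop
vertex -0.12 1.443 3.644
vertex -0.699 1.348 3.193
vertex -0.603 1.636 3.867
endloop
endfacet
facet normal 0.358 -0.166 0.919
outer loop
vertex -0.12 1.443 3.644
vertex -0.603 1.636 3.867
vertex -0.921 0.172 3.727
endloop
endfacet
facet normal 0.170 0.897 -0.408
outer loop
vertex -0.603 1.636 3.867
vertex -0.699 1.348 3.193
vertex -1.142 1.66 3.695
endloop
endfacet
facet normal -0.305 -0.025 0.952
outer loop
vertex -0.603 1.636 3.867
vertex -1.142 1.66 3.695
vertex -0.921 0.172 3.727
endloop
endfacet
facet normal 0.170 0.897 -0.408
outer loop
vertex -1.142 1.66 3.695
vertex -0.699 1.348 3.193
vertex -1.422 1.501 3.229
endloop
endfacet
facet normal -0.834 -0.112 0.540
outer loop
vertex -1.142 1.66 3.695
vertex -1.422 1.501 3.229
vertex -0.921 0.172 3.727
endloop
endfacet
facet normal 0.170 0.897 -0.407
outer loop
vertex -1.422 1.501 3.229
vertex -0.699 1.348 3.193
vertex -1.277 1.252 2.741
endloop
endfacet
facet normal -0.922 -0.378 -0.081
outer loop
vertex -1.422 1.501 3.229
vertex -1.277 1.252 2.741
vertex -0.921 0.172 3.727
endloop
endfacet
facet normal 0.170 0.897 -0.408
outer loop
vertex -1.277 1.252 2.741
vertex -0.699 1.348 3.193
vertex -0.794 1.059 2.518
endloop
endfacet
facet normal -0.515 -0.664 -0.541
outer loop
vertex -1.277 1.252 2.741
vertex -0.794 1.059 2.518
vertex -0.921 0.172 3.727
endloop
endfacet
facet normal 0.170 0.897 -0.408
outer loop
vertex -0.794 1.059 2.518
vertex -0.699 1.348 3.193
vertex -0.255 1.035 2.69
endloop
endfacet
facet normal 0.148 -0.805 -0.575
outer loop
vertex -0.794 1.059 2.518
vertex -0.255 1.035 2.69
vertex -0.921 0.172 3.727
endloop
endfacet

endsolid


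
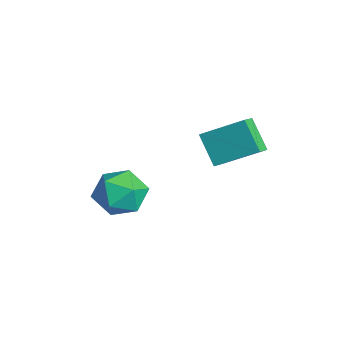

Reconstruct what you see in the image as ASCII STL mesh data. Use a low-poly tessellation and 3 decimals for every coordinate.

solid 
facet normal -0.349 0.888 -0.299
outer loop
vertex 0.018 -2.686 -2.616
vertex -0.785 -2.674 -1.643
vertex 0.369 -2.178 -1.516
endloop
endfacet
facet normal 0.336 0.809 -0.481
outer loop
vertex 0.018 -2.686 -2.616
vertex 0.369 -2.178 -1.516
vertex 1.177 -2.899 -2.164
endloop
endfacet
facet normal 0.390 0.228 -0.892
outer loop
vertex 0.018 -2.686 -2.616
vertex 1.177 -2.899 -2.164
vertex 0.522 -3.841 -2.691
endloop
endfacet
facet normal -0.261 -0.051 -0.964
outer loop
vertex 0.018 -2.686 -2.616
vertex 0.522 -3.841 -2.691
vertex -0.69 -3.701 -2.37
endloop
endfacet
facet normal -0.718 0.356 -0.597
outer loop
vertex 0.018 -2.686 -2.616
vertex -0.69 -3.701 -2.37
vertex -0.785 -2.674 -1.643
endloop
endfacet
facet normal 0.711 0.693 0.116
outer loop
vertex 1.177 -2.899 -2.164
vertex 0.369 -2.178 -1.516
vertex 1.09 -3.019 -0.91
endloop
endfacet
facet normal -0.398 0.821 0.410
outer loop
vertex 0.369 -2.178 -1.516
vertex -0.785 -2.674 -1.643
vertex -0.122 -2.879 -0.589
endloop
endfacet
facet normal -0.997 -0.040 -0.073
outer loop
vertex -0.785 -2.674 -1.643
vertex -0.69 -3.701 -2.37
vertex -0.777 -3.821 -1.116
endloop
endfacet
facet normal -0.257 -0.700 -0.666
outer loop
vertex -0.69 -3.701 -2.37
vertex 0.522 -3.841 -2.691
vertex 0.031 -4.542 -1.764
endloop
endfacet
facet normal 0.798 -0.247 -0.550
outer loop
vertex 0.522 -3.841 -2.691
vertex 1.177 -2.899 -2.164
vertex 1.185 -4.046 -1.637
endloop
endfacet
facet normal 0.261 0.051 0.964
outer loop
vertex 0.382 -4.034 -0.664
vertex 1.09 -3.019 -0.91
vertex -0.122 -2.879 -0.589
endloop
endfacet
facet normal -0.390 -0.228 0.892
outer loop
vertex 0.382 -4.034 -0.664
vertex -0.122 -2.879 -0.589
vertex -0.777 -3.821 -1.116
endloop
endfacet
facet normal -0.336 -0.809 0.481
outer loop
vertex 0.382 -4.034 -0.664
vertex -0.777 -3.821 -1.116
vertex 0.031 -4.542 -1.764
endloop
endfacet
facet normal 0.349 -0.888 0.299
outer loop
vertex 0.382 -4.034 -0.664
vertex 0.031 -4.542 -1.764
vertex 1.185 -4.046 -1.637
endloop
endfacet
facet normal 0.718 -0.356 0.597
outer loop
vertex 0.382 -4.034 -0.664
vertex 1.185 -4.046 -1.637
vertex 1.09 -3.019 -0.91
endloop
endfacet
facet normal 0.257 0.700 0.666
outer loop
vertex -0.122 -2.879 -0.589
vertex 1.09 -3.019 -0.91
vertex 0.369 -2.178 -1.516
endloop
endfacet
facet normal -0.798 0.247 0.550
outer loop
vertex -0.777 -3.821 -1.116
vertex -0.122 -2.879 -0.589
vertex -0.785 -2.674 -1.643
endloop
endfacet
facet normal -0.711 -0.693 -0.116
outer loop
vertex 0.031 -4.542 -1.764
vertex -0.777 -3.821 -1.116
vertex -0.69 -3.701 -2.37
endloop
endfacet
facet normal 0.398 -0.821 -0.410
outer loop
vertex 1.185 -4.046 -1.637
vertex 0.031 -4.542 -1.764
vertex 0.522 -3.841 -2.691
endloop
endfacet
facet normal 0.997 0.040 0.073
outer loop
vertex 1.09 -3.019 -0.91
vertex 1.185 -4.046 -1.637
vertex 1.177 -2.899 -2.164
endloop
endfacet
facet normal -0.648 -0.182 0.740
outer loop
vertex 2.415 -0.71 2.888
vertex 3.17 0.88 3.94
vertex 1.868 -0.214 2.531
endloop
endfacet
facet normal -0.368 -0.775 -0.513
outer loop
vertex 2.91 0.08 1.34
vertex 2.415 -0.71 2.888
vertex 1.868 -0.214 2.531
endloop
endfacet
facet normal -0.647 -0.183 0.740
outer loop
vertex 1.868 -0.214 2.531
vertex 3.17 0.88 3.94
vertex 2.622 1.376 3.583
endloop
endfacet
facet normal -0.668 0.604 -0.435
outer loop
vertex 2.622 1.376 3.583
vertex 2.91 0.08 1.34
vertex 1.868 -0.214 2.531
endloop
endfacet
facet normal 0.667 -0.605 0.435
outer loop
vertex 2.415 -0.71 2.888
vertex 4.212 1.174 2.749
vertex 3.17 0.88 3.94
endloop
endfacet
facet normal -0.368 -0.776 -0.513
outer loop
vertex 3.458 -0.416 1.697
vertex 2.415 -0.71 2.888
vertex 2.91 0.08 1.34
endloop
endfacet
facet normal 0.667 -0.604 0.435
outer loop
vertex 3.458 -0.416 1.697
vertex 4.212 1.174 2.749
vertex 2.415 -0.71 2.888
endloop
endfacet
facet normal 0.368 0.776 0.513
outer loop
vertex 3.17 0.88 3.94
vertex 4.212 1.174 2.749
vertex 2.622 1.376 3.583
endloop
endfacet
facet normal -0.667 0.605 -0.435
outer loop
vertex 3.665 1.67 2.392
vertex 2.91 0.08 1.34
vertex 2.622 1.376 3.583
endloop
endfacet
facet normal 0.368 0.775 0.513
outer loop
vertex 2.622 1.376 3.583
vertex 4.212 1.174 2.749
vertex 3.665 1.67 2.392
endloop
endfacet
facet normal 0.647 0.182 -0.740
outer loop
vertex 3.665 1.67 2.392
vertex 3.458 -0.416 1.697
vertex 2.91 0.08 1.34
endloop
endfacet
facet normal 0.648 0.182 -0.740
outer loop
vertex 4.212 1.174 2.749
vertex 3.458 -0.416 1.697
vertex 3.665 1.67 2.392
endloop
endfacet

endsolid


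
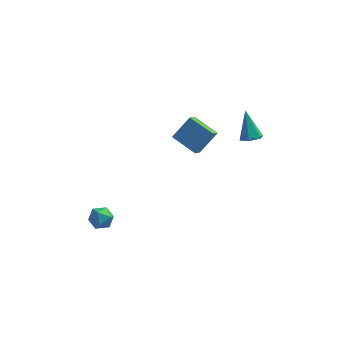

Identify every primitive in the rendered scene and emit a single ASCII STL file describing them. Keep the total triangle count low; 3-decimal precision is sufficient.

solid 
facet normal -0.812 0.476 0.337
outer loop
vertex -0.069 -2.071 3.62
vertex 0.791 -1.373 4.704
vertex 0.11 -1.324 2.996
endloop
endfacet
facet normal -0.555 -0.451 -0.699
outer loop
vertex 1.409 -2.087 2.456
vertex -0.069 -2.071 3.62
vertex 0.11 -1.324 2.996
endloop
endfacet
facet normal -0.811 0.477 0.337
outer loop
vertex 0.11 -1.324 2.996
vertex 0.791 -1.373 4.704
vertex 0.971 -0.626 4.08
endloop
endfacet
facet normal 0.181 0.755 -0.630
outer loop
vertex 0.971 -0.626 4.08
vertex 1.409 -2.087 2.456
vertex 0.11 -1.324 2.996
endloop
endfacet
facet normal -0.182 -0.755 0.630
outer loop
vertex -0.069 -2.071 3.62
vertex 2.09 -2.136 4.164
vertex 0.791 -1.373 4.704
endloop
endfacet
facet normal -0.555 -0.450 -0.699
outer loop
vertex 1.229 -2.834 3.08
vertex -0.069 -2.071 3.62
vertex 1.409 -2.087 2.456
endloop
endfacet
facet normal -0.182 -0.755 0.630
outer loop
vertex 1.229 -2.834 3.08
vertex 2.09 -2.136 4.164
vertex -0.069 -2.071 3.62
endloop
endfacet
facet normal 0.555 0.450 0.699
outer loop
vertex 0.791 -1.373 4.704
vertex 2.09 -2.136 4.164
vertex 0.971 -0.626 4.08
endloop
endfacet
facet normal 0.182 0.755 -0.630
outer loop
vertex 2.269 -1.389 3.54
vertex 1.409 -2.087 2.456
vertex 0.971 -0.626 4.08
endloop
endfacet
facet normal 0.556 0.451 0.699
outer loop
vertex 0.971 -0.626 4.08
vertex 2.09 -2.136 4.164
vertex 2.269 -1.389 3.54
endloop
endfacet
facet normal 0.812 -0.477 -0.337
outer loop
vertex 2.269 -1.389 3.54
vertex 1.229 -2.834 3.08
vertex 1.409 -2.087 2.456
endloop
endfacet
facet normal 0.812 -0.477 -0.338
outer loop
vertex 2.09 -2.136 4.164
vertex 1.229 -2.834 3.08
vertex 2.269 -1.389 3.54
endloop
endfacet
facet normal -0.631 0.771 -0.085
outer loop
vertex -3.725 -3.183 -2.255
vertex -4.274 -3.659 -2.502
vertex -4.199 -3.515 -1.752
endloop
endfacet
facet normal -0.157 0.886 0.437
outer loop
vertex -3.725 -3.183 -2.255
vertex -4.199 -3.515 -1.752
vertex -3.45 -3.46 -1.594
endloop
endfacet
facet normal 0.496 0.855 0.152
outer loop
vertex -3.725 -3.183 -2.255
vertex -3.45 -3.46 -1.594
vertex -3.062 -3.569 -2.247
endloop
endfacet
facet normal 0.427 0.721 -0.546
outer loop
vertex -3.725 -3.183 -2.255
vertex -3.062 -3.569 -2.247
vertex -3.57 -3.693 -2.808
endloop
endfacet
facet normal -0.269 0.669 -0.693
outer loop
vertex -3.725 -3.183 -2.255
vertex -3.57 -3.693 -2.808
vertex -4.274 -3.659 -2.502
endloop
endfacet
facet normal -0.218 0.356 0.909
outer loop
vertex -3.45 -3.46 -1.594
vertex -4.199 -3.515 -1.752
vertex -3.83 -4.107 -1.432
endloop
endfacet
facet normal -0.983 0.169 0.066
outer loop
vertex -4.199 -3.515 -1.752
vertex -4.274 -3.659 -2.502
vertex -4.338 -4.231 -1.993
endloop
endfacet
facet normal -0.398 0.004 -0.917
outer loop
vertex -4.274 -3.659 -2.502
vertex -3.57 -3.693 -2.808
vertex -3.95 -4.34 -2.646
endloop
endfacet
facet normal 0.729 0.087 -0.679
outer loop
vertex -3.57 -3.693 -2.808
vertex -3.062 -3.569 -2.247
vertex -3.201 -4.285 -2.488
endloop
endfacet
facet normal 0.840 0.305 0.448
outer loop
vertex -3.062 -3.569 -2.247
vertex -3.45 -3.46 -1.594
vertex -3.126 -4.141 -1.738
endloop
endfacet
facet normal -0.427 -0.721 0.546
outer loop
vertex -3.675 -4.617 -1.985
vertex -3.83 -4.107 -1.432
vertex -4.338 -4.231 -1.993
endloop
endfacet
facet normal -0.496 -0.855 -0.152
outer loop
vertex -3.675 -4.617 -1.985
vertex -4.338 -4.231 -1.993
vertex -3.95 -4.34 -2.646
endloop
endfacet
facet normal 0.157 -0.886 -0.437
outer loop
vertex -3.675 -4.617 -1.985
vertex -3.95 -4.34 -2.646
vertex -3.201 -4.285 -2.488
endloop
endfacet
facet normal 0.631 -0.771 0.085
outer loop
vertex -3.675 -4.617 -1.985
vertex -3.201 -4.285 -2.488
vertex -3.126 -4.141 -1.738
endloop
endfacet
facet normal 0.269 -0.669 0.693
outer loop
vertex -3.675 -4.617 -1.985
vertex -3.126 -4.141 -1.738
vertex -3.83 -4.107 -1.432
endloop
endfacet
facet normal -0.729 -0.087 0.679
outer loop
vertex -4.338 -4.231 -1.993
vertex -3.83 -4.107 -1.432
vertex -4.199 -3.515 -1.752
endloop
endfacet
facet normal -0.840 -0.305 -0.448
outer loop
vertex -3.95 -4.34 -2.646
vertex -4.338 -4.231 -1.993
vertex -4.274 -3.659 -2.502
endloop
endfacet
facet normal 0.218 -0.356 -0.909
outer loop
vertex -3.201 -4.285 -2.488
vertex -3.95 -4.34 -2.646
vertex -3.57 -3.693 -2.808
endloop
endfacet
facet normal 0.983 -0.169 -0.066
outer loop
vertex -3.126 -4.141 -1.738
vertex -3.201 -4.285 -2.488
vertex -3.062 -3.569 -2.247
endloop
endfacet
facet normal 0.398 -0.004 0.917
outer loop
vertex -3.83 -4.107 -1.432
vertex -3.126 -4.141 -1.738
vertex -3.45 -3.46 -1.594
endloop
endfacet
facet normal 0.224 -0.478 -0.849
outer loop
vertex 4.526 -0.571 2.506
vertex 4.005 -0.277 2.203
vertex 4.607 0.017 2.196
endloop
endfacet
facet normal 0.854 0.146 0.499
outer loop
vertex 4.526 -0.571 2.506
vertex 4.607 0.017 2.196
vertex 3.595 0.597 3.757
endloop
endfacet
facet normal 0.224 -0.478 -0.849
outer loop
vertex 4.607 0.017 2.196
vertex 4.005 -0.277 2.203
vertex 4.086 0.311 1.893
endloop
endfacet
facet normal 0.493 0.870 -0.004
outer loop
vertex 4.607 0.017 2.196
vertex 4.086 0.311 1.893
vertex 3.595 0.597 3.757
endloop
endfacet
facet normal 0.225 -0.478 -0.849
outer loop
vertex 4.086 0.311 1.893
vertex 4.005 -0.277 2.203
vertex 3.485 0.016 1.9
endloop
endfacet
facet normal -0.429 0.869 -0.246
outer loop
vertex 4.086 0.311 1.893
vertex 3.485 0.016 1.9
vertex 3.595 0.597 3.757
endloop
endfacet
facet normal 0.225 -0.479 -0.849
outer loop
vertex 3.485 0.016 1.9
vertex 4.005 -0.277 2.203
vertex 3.403 -0.572 2.21
endloop
endfacet
facet normal -0.989 0.145 0.013
outer loop
vertex 3.485 0.016 1.9
vertex 3.403 -0.572 2.21
vertex 3.595 0.597 3.757
endloop
endfacet
facet normal 0.224 -0.478 -0.849
outer loop
vertex 3.403 -0.572 2.21
vertex 4.005 -0.277 2.203
vertex 3.924 -0.866 2.513
endloop
endfacet
facet normal -0.629 -0.581 0.517
outer loop
vertex 3.403 -0.572 2.21
vertex 3.924 -0.866 2.513
vertex 3.595 0.597 3.757
endloop
endfacet
facet normal 0.224 -0.478 -0.849
outer loop
vertex 3.924 -0.866 2.513
vertex 4.005 -0.277 2.203
vertex 4.526 -0.571 2.506
endloop
endfacet
facet normal 0.293 -0.580 0.760
outer loop
vertex 3.924 -0.866 2.513
vertex 4.526 -0.571 2.506
vertex 3.595 0.597 3.757
endloop
endfacet

endsolid


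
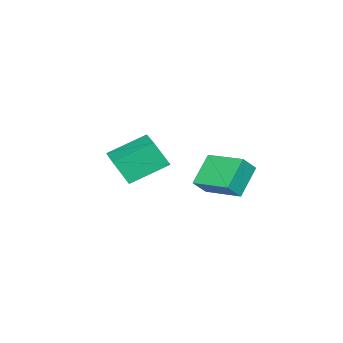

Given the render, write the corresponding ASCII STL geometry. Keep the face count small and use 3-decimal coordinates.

solid 
facet normal -0.671 0.220 -0.708
outer loop
vertex -2.323 -1.64 0.974
vertex -2.099 -0.186 1.214
vertex -1.357 -1.638 0.06
endloop
endfacet
facet normal -0.150 -0.975 -0.161
outer loop
vertex -0.821 -1.814 0.626
vertex -2.323 -1.64 0.974
vertex -1.357 -1.638 0.06
endloop
endfacet
facet normal -0.671 0.220 -0.708
outer loop
vertex -1.357 -1.638 0.06
vertex -2.099 -0.186 1.214
vertex -1.134 -0.184 0.3
endloop
endfacet
facet normal 0.726 0.002 -0.687
outer loop
vertex -1.134 -0.184 0.3
vertex -0.821 -1.814 0.626
vertex -1.357 -1.638 0.06
endloop
endfacet
facet normal -0.726 -0.002 0.687
outer loop
vertex -2.323 -1.64 0.974
vertex -1.563 -0.362 1.78
vertex -2.099 -0.186 1.214
endloop
endfacet
facet normal -0.150 -0.975 -0.161
outer loop
vertex -1.786 -1.816 1.54
vertex -2.323 -1.64 0.974
vertex -0.821 -1.814 0.626
endloop
endfacet
facet normal -0.726 -0.002 0.688
outer loop
vertex -1.786 -1.816 1.54
vertex -1.563 -0.362 1.78
vertex -2.323 -1.64 0.974
endloop
endfacet
facet normal 0.150 0.975 0.161
outer loop
vertex -2.099 -0.186 1.214
vertex -1.563 -0.362 1.78
vertex -1.134 -0.184 0.3
endloop
endfacet
facet normal 0.726 0.002 -0.688
outer loop
vertex -0.597 -0.36 0.866
vertex -0.821 -1.814 0.626
vertex -1.134 -0.184 0.3
endloop
endfacet
facet normal 0.150 0.975 0.161
outer loop
vertex -1.134 -0.184 0.3
vertex -1.563 -0.362 1.78
vertex -0.597 -0.36 0.866
endloop
endfacet
facet normal 0.671 -0.220 0.708
outer loop
vertex -0.597 -0.36 0.866
vertex -1.786 -1.816 1.54
vertex -0.821 -1.814 0.626
endloop
endfacet
facet normal 0.671 -0.220 0.708
outer loop
vertex -1.563 -0.362 1.78
vertex -1.786 -1.816 1.54
vertex -0.597 -0.36 0.866
endloop
endfacet
facet normal -0.734 -0.658 -0.170
outer loop
vertex 1.986 -3.264 2.702
vertex 1.031 -2.374 3.378
vertex 1.776 -2.793 1.787
endloop
endfacet
facet normal 0.649 -0.605 -0.461
outer loop
vertex 2.789 -1.886 2.022
vertex 1.986 -3.264 2.702
vertex 1.776 -2.793 1.787
endloop
endfacet
facet normal -0.734 -0.658 -0.170
outer loop
vertex 1.776 -2.793 1.787
vertex 1.031 -2.374 3.378
vertex 0.822 -1.904 2.463
endloop
endfacet
facet normal -0.199 0.448 -0.871
outer loop
vertex 0.822 -1.904 2.463
vertex 2.789 -1.886 2.022
vertex 1.776 -2.793 1.787
endloop
endfacet
facet normal 0.199 -0.448 0.871
outer loop
vertex 1.986 -3.264 2.702
vertex 2.044 -1.467 3.613
vertex 1.031 -2.374 3.378
endloop
endfacet
facet normal 0.650 -0.605 -0.459
outer loop
vertex 2.998 -2.356 2.937
vertex 1.986 -3.264 2.702
vertex 2.789 -1.886 2.022
endloop
endfacet
facet normal 0.200 -0.448 0.871
outer loop
vertex 2.998 -2.356 2.937
vertex 2.044 -1.467 3.613
vertex 1.986 -3.264 2.702
endloop
endfacet
facet normal -0.649 0.606 0.460
outer loop
vertex 1.031 -2.374 3.378
vertex 2.044 -1.467 3.613
vertex 0.822 -1.904 2.463
endloop
endfacet
facet normal -0.199 0.448 -0.872
outer loop
vertex 1.834 -0.996 2.698
vertex 2.789 -1.886 2.022
vertex 0.822 -1.904 2.463
endloop
endfacet
facet normal -0.650 0.605 0.460
outer loop
vertex 0.822 -1.904 2.463
vertex 2.044 -1.467 3.613
vertex 1.834 -0.996 2.698
endloop
endfacet
facet normal 0.734 0.658 0.170
outer loop
vertex 1.834 -0.996 2.698
vertex 2.998 -2.356 2.937
vertex 2.789 -1.886 2.022
endloop
endfacet
facet normal 0.734 0.658 0.170
outer loop
vertex 2.044 -1.467 3.613
vertex 2.998 -2.356 2.937
vertex 1.834 -0.996 2.698
endloop
endfacet

endsolid


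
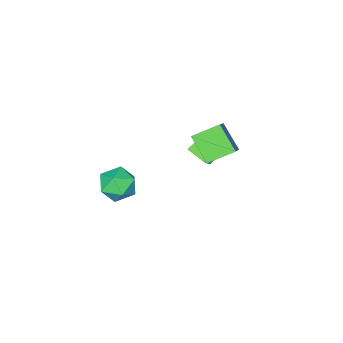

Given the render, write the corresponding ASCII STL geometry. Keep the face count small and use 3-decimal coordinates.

solid 
facet normal -0.611 -0.475 -0.633
outer loop
vertex -2.051 0.708 2.597
vertex -3.31 1.434 3.267
vertex -1.896 2.036 1.452
endloop
endfacet
facet normal 0.787 -0.453 -0.419
outer loop
vertex -0.93 2.786 2.453
vertex -2.051 0.708 2.597
vertex -1.896 2.036 1.452
endloop
endfacet
facet normal -0.611 -0.475 -0.633
outer loop
vertex -1.896 2.036 1.452
vertex -3.31 1.434 3.267
vertex -3.154 2.761 2.122
endloop
endfacet
facet normal 0.088 0.754 -0.650
outer loop
vertex -3.154 2.761 2.122
vertex -0.93 2.786 2.453
vertex -1.896 2.036 1.452
endloop
endfacet
facet normal -0.089 -0.754 0.651
outer loop
vertex -2.051 0.708 2.597
vertex -2.344 2.184 4.268
vertex -3.31 1.434 3.267
endloop
endfacet
facet normal 0.787 -0.454 -0.418
outer loop
vertex -1.086 1.459 3.598
vertex -2.051 0.708 2.597
vertex -0.93 2.786 2.453
endloop
endfacet
facet normal -0.088 -0.754 0.651
outer loop
vertex -1.086 1.459 3.598
vertex -2.344 2.184 4.268
vertex -2.051 0.708 2.597
endloop
endfacet
facet normal -0.786 0.454 0.419
outer loop
vertex -3.31 1.434 3.267
vertex -2.344 2.184 4.268
vertex -3.154 2.761 2.122
endloop
endfacet
facet normal 0.088 0.754 -0.651
outer loop
vertex -2.189 3.512 3.123
vertex -0.93 2.786 2.453
vertex -3.154 2.761 2.122
endloop
endfacet
facet normal -0.787 0.453 0.419
outer loop
vertex -3.154 2.761 2.122
vertex -2.344 2.184 4.268
vertex -2.189 3.512 3.123
endloop
endfacet
facet normal 0.611 0.475 0.634
outer loop
vertex -2.189 3.512 3.123
vertex -1.086 1.459 3.598
vertex -0.93 2.786 2.453
endloop
endfacet
facet normal 0.611 0.475 0.633
outer loop
vertex -2.344 2.184 4.268
vertex -1.086 1.459 3.598
vertex -2.189 3.512 3.123
endloop
endfacet
facet normal -0.775 0.631 0.023
outer loop
vertex 2.716 1.578 1.45
vertex 2.092 0.796 1.891
vertex 2.661 1.471 2.536
endloop
endfacet
facet normal -0.158 0.983 0.089
outer loop
vertex 2.716 1.578 1.45
vertex 2.661 1.471 2.536
vertex 3.622 1.669 2.054
endloop
endfacet
facet normal 0.240 0.840 -0.486
outer loop
vertex 2.716 1.578 1.45
vertex 3.622 1.669 2.054
vertex 3.647 1.116 1.111
endloop
endfacet
facet normal -0.131 0.401 -0.907
outer loop
vertex 2.716 1.578 1.45
vertex 3.647 1.116 1.111
vertex 2.701 0.577 1.01
endloop
endfacet
facet normal -0.759 0.272 -0.592
outer loop
vertex 2.716 1.578 1.45
vertex 2.701 0.577 1.01
vertex 2.092 0.796 1.891
endloop
endfacet
facet normal 0.182 0.728 0.661
outer loop
vertex 3.622 1.669 2.054
vertex 2.661 1.471 2.536
vertex 3.559 0.943 2.87
endloop
endfacet
facet normal -0.817 0.158 0.555
outer loop
vertex 2.661 1.471 2.536
vertex 2.092 0.796 1.891
vertex 2.613 0.404 2.769
endloop
endfacet
facet normal -0.790 -0.426 -0.440
outer loop
vertex 2.092 0.796 1.891
vertex 2.701 0.577 1.01
vertex 2.638 -0.149 1.826
endloop
endfacet
facet normal 0.225 -0.218 -0.950
outer loop
vertex 2.701 0.577 1.01
vertex 3.647 1.116 1.111
vertex 3.599 0.049 1.344
endloop
endfacet
facet normal 0.826 0.496 -0.269
outer loop
vertex 3.647 1.116 1.111
vertex 3.622 1.669 2.054
vertex 4.168 0.724 1.989
endloop
endfacet
facet normal 0.131 -0.401 0.907
outer loop
vertex 3.544 -0.058 2.43
vertex 3.559 0.943 2.87
vertex 2.613 0.404 2.769
endloop
endfacet
facet normal -0.240 -0.840 0.486
outer loop
vertex 3.544 -0.058 2.43
vertex 2.613 0.404 2.769
vertex 2.638 -0.149 1.826
endloop
endfacet
facet normal 0.158 -0.983 -0.089
outer loop
vertex 3.544 -0.058 2.43
vertex 2.638 -0.149 1.826
vertex 3.599 0.049 1.344
endloop
endfacet
facet normal 0.775 -0.631 -0.023
outer loop
vertex 3.544 -0.058 2.43
vertex 3.599 0.049 1.344
vertex 4.168 0.724 1.989
endloop
endfacet
facet normal 0.759 -0.272 0.592
outer loop
vertex 3.544 -0.058 2.43
vertex 4.168 0.724 1.989
vertex 3.559 0.943 2.87
endloop
endfacet
facet normal -0.225 0.218 0.950
outer loop
vertex 2.613 0.404 2.769
vertex 3.559 0.943 2.87
vertex 2.661 1.471 2.536
endloop
endfacet
facet normal -0.826 -0.496 0.269
outer loop
vertex 2.638 -0.149 1.826
vertex 2.613 0.404 2.769
vertex 2.092 0.796 1.891
endloop
endfacet
facet normal -0.182 -0.728 -0.661
outer loop
vertex 3.599 0.049 1.344
vertex 2.638 -0.149 1.826
vertex 2.701 0.577 1.01
endloop
endfacet
facet normal 0.817 -0.158 -0.555
outer loop
vertex 4.168 0.724 1.989
vertex 3.599 0.049 1.344
vertex 3.647 1.116 1.111
endloop
endfacet
facet normal 0.790 0.426 0.440
outer loop
vertex 3.559 0.943 2.87
vertex 4.168 0.724 1.989
vertex 3.622 1.669 2.054
endloop
endfacet
facet normal -0.803 0.100 0.588
outer loop
vertex -3.14 0.251 1.738
vertex -3.309 1.362 1.319
vertex -4.003 -0.291 0.651
endloop
endfacet
facet normal 0.141 -0.926 0.350
outer loop
vertex -2.951 -0.422 -0.119
vertex -3.14 0.251 1.738
vertex -4.003 -0.291 0.651
endloop
endfacet
facet normal -0.803 0.100 0.587
outer loop
vertex -4.003 -0.291 0.651
vertex -3.309 1.362 1.319
vertex -4.172 0.821 0.231
endloop
endfacet
facet normal -0.579 -0.364 -0.730
outer loop
vertex -4.172 0.821 0.231
vertex -2.951 -0.422 -0.119
vertex -4.003 -0.291 0.651
endloop
endfacet
facet normal 0.579 0.363 0.730
outer loop
vertex -3.14 0.251 1.738
vertex -2.257 1.231 0.549
vertex -3.309 1.362 1.319
endloop
endfacet
facet normal 0.140 -0.926 0.350
outer loop
vertex -2.088 0.119 0.969
vertex -3.14 0.251 1.738
vertex -2.951 -0.422 -0.119
endloop
endfacet
facet normal 0.579 0.364 0.730
outer loop
vertex -2.088 0.119 0.969
vertex -2.257 1.231 0.549
vertex -3.14 0.251 1.738
endloop
endfacet
facet normal -0.140 0.926 -0.349
outer loop
vertex -3.309 1.362 1.319
vertex -2.257 1.231 0.549
vertex -4.172 0.821 0.231
endloop
endfacet
facet normal -0.579 -0.363 -0.730
outer loop
vertex -3.12 0.689 -0.538
vertex -2.951 -0.422 -0.119
vertex -4.172 0.821 0.231
endloop
endfacet
facet normal -0.140 0.926 -0.351
outer loop
vertex -4.172 0.821 0.231
vertex -2.257 1.231 0.549
vertex -3.12 0.689 -0.538
endloop
endfacet
facet normal 0.803 -0.099 -0.588
outer loop
vertex -3.12 0.689 -0.538
vertex -2.088 0.119 0.969
vertex -2.951 -0.422 -0.119
endloop
endfacet
facet normal 0.803 -0.100 -0.588
outer loop
vertex -2.257 1.231 0.549
vertex -2.088 0.119 0.969
vertex -3.12 0.689 -0.538
endloop
endfacet

endsolid


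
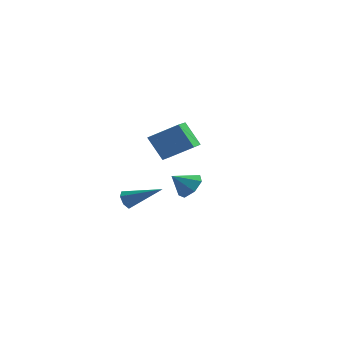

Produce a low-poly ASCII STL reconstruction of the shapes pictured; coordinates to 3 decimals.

solid 
facet normal -0.887 -0.123 -0.444
outer loop
vertex 0.749 -4.363 -1.831
vertex 0.476 -4.081 -1.364
vertex 0.699 -3.838 -1.877
endloop
endfacet
facet normal 0.660 -0.003 -0.752
outer loop
vertex 0.749 -4.363 -1.831
vertex 0.699 -3.838 -1.877
vertex 2.364 -3.819 -0.416
endloop
endfacet
facet normal -0.887 -0.124 -0.444
outer loop
vertex 0.699 -3.838 -1.877
vertex 0.476 -4.081 -1.364
vertex 0.481 -3.496 -1.537
endloop
endfacet
facet normal 0.424 0.760 -0.493
outer loop
vertex 0.699 -3.838 -1.877
vertex 0.481 -3.496 -1.537
vertex 2.364 -3.819 -0.416
endloop
endfacet
facet normal -0.887 -0.124 -0.445
outer loop
vertex 0.481 -3.496 -1.537
vertex 0.476 -4.081 -1.364
vertex 0.259 -3.594 -1.067
endloop
endfacet
facet normal 0.036 0.975 0.220
outer loop
vertex 0.481 -3.496 -1.537
vertex 0.259 -3.594 -1.067
vertex 2.364 -3.819 -0.416
endloop
endfacet
facet normal -0.886 -0.122 -0.447
outer loop
vertex 0.259 -3.594 -1.067
vertex 0.476 -4.081 -1.364
vertex 0.199 -4.059 -0.821
endloop
endfacet
facet normal -0.212 0.478 0.852
outer loop
vertex 0.259 -3.594 -1.067
vertex 0.199 -4.059 -0.821
vertex 2.364 -3.819 -0.416
endloop
endfacet
facet normal -0.886 -0.123 -0.447
outer loop
vertex 0.199 -4.059 -0.821
vertex 0.476 -4.081 -1.364
vertex 0.348 -4.54 -0.984
endloop
endfacet
facet normal -0.134 -0.355 0.925
outer loop
vertex 0.199 -4.059 -0.821
vertex 0.348 -4.54 -0.984
vertex 2.364 -3.819 -0.416
endloop
endfacet
facet normal -0.887 -0.122 -0.446
outer loop
vertex 0.348 -4.54 -0.984
vertex 0.476 -4.081 -1.364
vertex 0.593 -4.675 -1.434
endloop
endfacet
facet normal 0.213 -0.898 0.385
outer loop
vertex 0.348 -4.54 -0.984
vertex 0.593 -4.675 -1.434
vertex 2.364 -3.819 -0.416
endloop
endfacet
facet normal -0.887 -0.122 -0.445
outer loop
vertex 0.593 -4.675 -1.434
vertex 0.476 -4.081 -1.364
vertex 0.749 -4.363 -1.831
endloop
endfacet
facet normal 0.566 -0.742 -0.361
outer loop
vertex 0.593 -4.675 -1.434
vertex 0.749 -4.363 -1.831
vertex 2.364 -3.819 -0.416
endloop
endfacet
facet normal 0.586 0.497 -0.640
outer loop
vertex 1.402 2.508 -2.902
vertex 0.814 3.253 -2.861
vertex 1.569 3.064 -2.317
endloop
endfacet
facet normal 0.358 -0.726 0.588
outer loop
vertex 1.402 2.508 -2.902
vertex 1.569 3.064 -2.317
vertex 0.006 2.567 -1.979
endloop
endfacet
facet normal 0.586 0.498 -0.640
outer loop
vertex 1.569 3.064 -2.317
vertex 0.814 3.253 -2.861
vertex 1.168 3.762 -2.141
endloop
endfacet
facet normal 0.242 -0.104 0.965
outer loop
vertex 1.569 3.064 -2.317
vertex 1.168 3.762 -2.141
vertex 0.006 2.567 -1.979
endloop
endfacet
facet normal 0.587 0.497 -0.640
outer loop
vertex 1.168 3.762 -2.141
vertex 0.814 3.253 -2.861
vertex 0.501 4.077 -2.508
endloop
endfacet
facet normal -0.290 0.400 0.870
outer loop
vertex 1.168 3.762 -2.141
vertex 0.501 4.077 -2.508
vertex 0.006 2.567 -1.979
endloop
endfacet
facet normal 0.587 0.497 -0.640
outer loop
vertex 0.501 4.077 -2.508
vertex 0.814 3.253 -2.861
vertex 0.069 3.772 -3.141
endloop
endfacet
facet normal -0.834 0.405 0.374
outer loop
vertex 0.501 4.077 -2.508
vertex 0.069 3.772 -3.141
vertex 0.006 2.567 -1.979
endloop
endfacet
facet normal 0.587 0.497 -0.639
outer loop
vertex 0.069 3.772 -3.141
vertex 0.814 3.253 -2.861
vertex 0.199 3.076 -3.563
endloop
endfacet
facet normal -0.984 -0.093 -0.150
outer loop
vertex 0.069 3.772 -3.141
vertex 0.199 3.076 -3.563
vertex 0.006 2.567 -1.979
endloop
endfacet
facet normal 0.586 0.497 -0.639
outer loop
vertex 0.199 3.076 -3.563
vertex 0.814 3.253 -2.861
vertex 0.792 2.513 -3.457
endloop
endfacet
facet normal -0.626 -0.717 -0.307
outer loop
vertex 0.199 3.076 -3.563
vertex 0.792 2.513 -3.457
vertex 0.006 2.567 -1.979
endloop
endfacet
facet normal 0.586 0.498 -0.640
outer loop
vertex 0.792 2.513 -3.457
vertex 0.814 3.253 -2.861
vertex 1.402 2.508 -2.902
endloop
endfacet
facet normal -0.028 -0.999 0.022
outer loop
vertex 0.792 2.513 -3.457
vertex 1.402 2.508 -2.902
vertex 0.006 2.567 -1.979
endloop
endfacet
facet normal -0.829 -0.184 -0.528
outer loop
vertex 0.584 -1.763 2.279
vertex 0.451 -0.569 2.071
vertex 1.506 -1.904 0.881
endloop
endfacet
facet normal 0.109 -0.979 0.171
outer loop
vertex 3.089 -1.551 1.889
vertex 0.584 -1.763 2.279
vertex 1.506 -1.904 0.881
endloop
endfacet
facet normal -0.829 -0.185 -0.528
outer loop
vertex 1.506 -1.904 0.881
vertex 0.451 -0.569 2.071
vertex 1.372 -0.709 0.673
endloop
endfacet
facet normal 0.548 -0.083 -0.832
outer loop
vertex 1.372 -0.709 0.673
vertex 3.089 -1.551 1.889
vertex 1.506 -1.904 0.881
endloop
endfacet
facet normal -0.548 0.084 0.832
outer loop
vertex 0.584 -1.763 2.279
vertex 2.034 -0.216 3.079
vertex 0.451 -0.569 2.071
endloop
endfacet
facet normal 0.109 -0.979 0.170
outer loop
vertex 2.168 -1.411 3.287
vertex 0.584 -1.763 2.279
vertex 3.089 -1.551 1.889
endloop
endfacet
facet normal -0.548 0.083 0.832
outer loop
vertex 2.168 -1.411 3.287
vertex 2.034 -0.216 3.079
vertex 0.584 -1.763 2.279
endloop
endfacet
facet normal -0.110 0.979 -0.170
outer loop
vertex 0.451 -0.569 2.071
vertex 2.034 -0.216 3.079
vertex 1.372 -0.709 0.673
endloop
endfacet
facet normal 0.548 -0.084 -0.832
outer loop
vertex 2.956 -0.357 1.681
vertex 3.089 -1.551 1.889
vertex 1.372 -0.709 0.673
endloop
endfacet
facet normal -0.109 0.979 -0.171
outer loop
vertex 1.372 -0.709 0.673
vertex 2.034 -0.216 3.079
vertex 2.956 -0.357 1.681
endloop
endfacet
facet normal 0.829 0.184 0.528
outer loop
vertex 2.956 -0.357 1.681
vertex 2.168 -1.411 3.287
vertex 3.089 -1.551 1.889
endloop
endfacet
facet normal 0.829 0.185 0.528
outer loop
vertex 2.034 -0.216 3.079
vertex 2.168 -1.411 3.287
vertex 2.956 -0.357 1.681
endloop
endfacet

endsolid
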